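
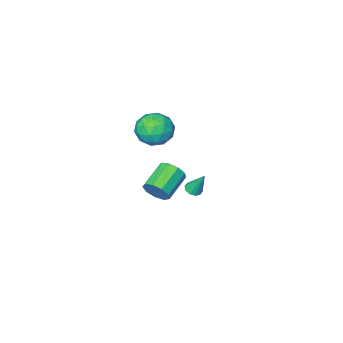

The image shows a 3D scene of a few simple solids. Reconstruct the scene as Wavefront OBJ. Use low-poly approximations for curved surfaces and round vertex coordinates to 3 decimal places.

v -2.966 -3.3 -4.366
v -2.458 -3.749 -3.715
v -4.126 -4.49 -2.923
v -4.634 -4.04 -3.574
v -2.617 -3.163 -3.503
v -4.286 -3.904 -2.712
v -2.94 -2.641 -3.695
v -4.609 -3.382 -2.904
v -3.275 -2.427 -4.201
v -4.944 -3.168 -3.41
v -3.465 -2.622 -4.784
v -5.134 -3.362 -3.993
v -3.421 -3.133 -5.171
v -5.09 -3.874 -4.38
v -3.164 -3.723 -5.181
v -4.833 -4.464 -4.39
v -2.815 -4.114 -4.81
v -4.483 -4.855 -4.019
v -2.535 -4.124 -4.231
v -4.204 -4.865 -3.439
v -1.476 2.755 0.367
v -0.945 2.743 0.464
v -1.724 3.465 1.813
v -1.015 3.031 0.311
v -1.261 3.214 0.179
v -1.589 3.222 0.119
v -1.874 3.051 0.153
v -2.007 2.768 0.27
v -1.937 2.48 0.423
v -1.691 2.297 0.555
v -1.363 2.289 0.615
v -1.078 2.459 0.58
v -2.022 -0.268 3.997
v -1.406 0.272 3.093
v -1.174 -1.992 3.547
v -0.558 -1.452 2.643
v -0.289 -1.192 3.804
v -0.813 -0.127 4.082
v -1.767 -1.593 2.558
v -2.291 -0.528 2.836
v -1.248 -0.548 2.204
v -0.335 -0.3 2.973
v -2.245 -1.42 3.667
v -1.332 -1.172 4.436
v -1.788 0.153 3.585
v -0.792 -1.873 3.055
v -0.634 -1.72 3.738
v -0.272 -1.404 3.206
v -1.44 -0.081 4.166
v -1.078 0.236 3.635
v -0.422 -0.624 4.052
v -1.502 -1.956 3.005
v -1.14 -1.639 2.474
v -2.308 -0.316 3.434
v -1.946 0 2.902
v -2.158 -1.096 2.588
v -1.334 -0.011 2.53
v -0.835 -1.025 2.266
v -1.546 -1.108 2.216
v -1.854 -0.481 2.38
v -0.797 0.134 2.983
v -0.299 -0.879 2.718
v -0.141 -0.726 3.401
v -0.449 -0.1 3.564
v -0.704 -0.347 2.46
v -2.281 -0.841 3.922
v -1.783 -1.854 3.657
v -2.131 -1.62 3.076
v -2.439 -0.994 3.239
v -1.745 -0.695 4.374
v -1.246 -1.709 4.11
v -0.726 -1.239 4.26
v -1.034 -0.612 4.424
v -1.876 -1.373 4.18
f 2 1 5
f 2 5 3
f 3 5 6
f 3 6 4
f 5 1 7
f 5 7 6
f 6 7 8
f 6 8 4
f 7 1 9
f 7 9 8
f 8 9 10
f 8 10 4
f 9 1 11
f 9 11 10
f 10 11 12
f 10 12 4
f 11 1 13
f 11 13 12
f 12 13 14
f 12 14 4
f 13 1 15
f 13 15 14
f 14 15 16
f 14 16 4
f 15 1 17
f 15 17 16
f 16 17 18
f 16 18 4
f 17 1 19
f 17 19 18
f 18 19 20
f 18 20 4
f 19 1 2
f 19 2 20
f 20 2 3
f 20 3 4
f 22 21 24
f 22 24 23
f 24 21 25
f 24 25 23
f 25 21 26
f 25 26 23
f 26 21 27
f 26 27 23
f 27 21 28
f 27 28 23
f 28 21 29
f 28 29 23
f 29 21 30
f 29 30 23
f 30 21 31
f 30 31 23
f 31 21 32
f 31 32 23
f 32 21 22
f 32 22 23
f 33 70 49
f 70 44 73
f 49 73 38
f 70 73 49
f 33 49 45
f 49 38 50
f 45 50 34
f 49 50 45
f 33 45 54
f 45 34 55
f 54 55 40
f 45 55 54
f 33 54 66
f 54 40 69
f 66 69 43
f 54 69 66
f 33 66 70
f 66 43 74
f 70 74 44
f 66 74 70
f 34 50 61
f 50 38 64
f 61 64 42
f 50 64 61
f 38 73 51
f 73 44 72
f 51 72 37
f 73 72 51
f 44 74 71
f 74 43 67
f 71 67 35
f 74 67 71
f 43 69 68
f 69 40 56
f 68 56 39
f 69 56 68
f 40 55 60
f 55 34 57
f 60 57 41
f 55 57 60
f 36 62 48
f 62 42 63
f 48 63 37
f 62 63 48
f 36 48 46
f 48 37 47
f 46 47 35
f 48 47 46
f 36 46 53
f 46 35 52
f 53 52 39
f 46 52 53
f 36 53 58
f 53 39 59
f 58 59 41
f 53 59 58
f 36 58 62
f 58 41 65
f 62 65 42
f 58 65 62
f 37 63 51
f 63 42 64
f 51 64 38
f 63 64 51
f 35 47 71
f 47 37 72
f 71 72 44
f 47 72 71
f 39 52 68
f 52 35 67
f 68 67 43
f 52 67 68
f 41 59 60
f 59 39 56
f 60 56 40
f 59 56 60
f 42 65 61
f 65 41 57
f 61 57 34
f 65 57 61



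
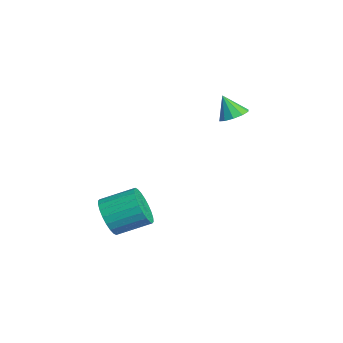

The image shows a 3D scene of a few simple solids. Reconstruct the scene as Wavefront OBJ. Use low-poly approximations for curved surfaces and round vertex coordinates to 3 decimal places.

v 1.878 -3.06 -1.489
v 2.53 -2.832 -2.305
v 2.875 -1.252 -1.588
v 2.222 -1.48 -0.771
v 2.166 -2.688 -2.449
v 2.511 -1.107 -1.732
v 1.758 -2.6 -2.447
v 2.103 -1.019 -1.73
v 1.368 -2.582 -2.299
v 1.713 -1.001 -1.581
v 1.056 -2.637 -2.027
v 1.401 -1.056 -1.31
v 0.869 -2.756 -1.674
v 1.214 -1.175 -0.957
v 0.835 -2.922 -1.292
v 1.18 -1.341 -0.575
v 0.96 -3.109 -0.941
v 1.305 -1.528 -0.223
v 1.225 -3.288 -0.672
v 1.57 -1.708 0.045
v 1.589 -3.433 -0.528
v 1.934 -1.852 0.189
v 1.997 -3.521 -0.53
v 2.342 -1.94 0.187
v 2.387 -3.539 -0.679
v 2.732 -1.958 0.039
v 2.699 -3.484 -0.95
v 3.044 -1.903 -0.233
v 2.886 -3.365 -1.303
v 3.231 -1.784 -0.586
v 2.92 -3.199 -1.685
v 3.265 -1.618 -0.968
v 2.795 -3.012 -2.037
v 3.14 -1.431 -1.319
v 0.1 3.337 3.288
v 0.583 2.751 3.252
v -0.34 2.903 4.432
v 0.801 3.106 3.47
v 0.751 3.549 3.618
v 0.452 3.91 3.641
v 0.019 4.053 3.529
v -0.383 3.923 3.325
v -0.601 3.568 3.106
v -0.551 3.125 2.958
v -0.253 2.763 2.935
v 0.181 2.621 3.047
f 2 1 5
f 2 5 3
f 3 5 6
f 3 6 4
f 5 1 7
f 5 7 6
f 6 7 8
f 6 8 4
f 7 1 9
f 7 9 8
f 8 9 10
f 8 10 4
f 9 1 11
f 9 11 10
f 10 11 12
f 10 12 4
f 11 1 13
f 11 13 12
f 12 13 14
f 12 14 4
f 13 1 15
f 13 15 14
f 14 15 16
f 14 16 4
f 15 1 17
f 15 17 16
f 16 17 18
f 16 18 4
f 17 1 19
f 17 19 18
f 18 19 20
f 18 20 4
f 19 1 21
f 19 21 20
f 20 21 22
f 20 22 4
f 21 1 23
f 21 23 22
f 22 23 24
f 22 24 4
f 23 1 25
f 23 25 24
f 24 25 26
f 24 26 4
f 25 1 27
f 25 27 26
f 26 27 28
f 26 28 4
f 27 1 29
f 27 29 28
f 28 29 30
f 28 30 4
f 29 1 31
f 29 31 30
f 30 31 32
f 30 32 4
f 31 1 33
f 31 33 32
f 32 33 34
f 32 34 4
f 33 1 2
f 33 2 34
f 34 2 3
f 34 3 4
f 36 35 38
f 36 38 37
f 38 35 39
f 38 39 37
f 39 35 40
f 39 40 37
f 40 35 41
f 40 41 37
f 41 35 42
f 41 42 37
f 42 35 43
f 42 43 37
f 43 35 44
f 43 44 37
f 44 35 45
f 44 45 37
f 45 35 46
f 45 46 37
f 46 35 36
f 46 36 37



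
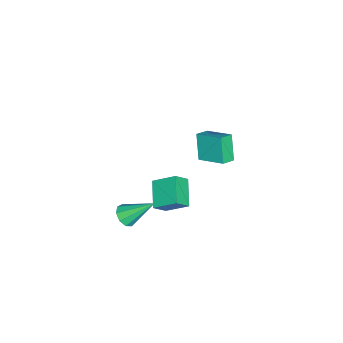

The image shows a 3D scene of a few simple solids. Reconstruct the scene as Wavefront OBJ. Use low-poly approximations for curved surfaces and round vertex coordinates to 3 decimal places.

v 3.579 -1.723 -0.388
v 2.217 -2.329 0.365
v 3.515 -0.447 0.524
v 2.153 -1.053 1.276
v 4.167 -2.187 0.304
v 2.805 -2.793 1.056
v 4.103 -0.911 1.215
v 2.741 -1.517 1.968
v -4.123 -3.035 -1.781
v -3.662 -1.411 -1.024
v -4.872 -2.683 -2.08
v -4.412 -1.059 -1.323
v -3.328 -2.581 -3.237
v -2.868 -0.957 -2.48
v -4.078 -2.229 -3.536
v -3.617 -0.605 -2.779
v 2.475 -4.516 -3.278
v 3.177 -4.561 -3.046
v 2.105 -2.984 -1.862
v 3.14 -4.223 -3.421
v 2.792 -4.023 -3.73
v 2.296 -4.053 -3.827
v 1.884 -4.3 -3.667
v 1.749 -4.648 -3.326
v 1.953 -4.935 -2.962
v 2.402 -5.026 -2.747
v 2.885 -4.878 -2.78
f 2 4 1
f 5 2 1
f 1 4 3
f 3 5 1
f 2 8 4
f 6 2 5
f 6 8 2
f 4 8 3
f 7 5 3
f 3 8 7
f 7 6 5
f 8 6 7
f 10 12 9
f 13 10 9
f 9 12 11
f 11 13 9
f 10 16 12
f 14 10 13
f 14 16 10
f 12 16 11
f 15 13 11
f 11 16 15
f 15 14 13
f 16 14 15
f 18 17 20
f 18 20 19
f 20 17 21
f 20 21 19
f 21 17 22
f 21 22 19
f 22 17 23
f 22 23 19
f 23 17 24
f 23 24 19
f 24 17 25
f 24 25 19
f 25 17 26
f 25 26 19
f 26 17 27
f 26 27 19
f 27 17 18
f 27 18 19



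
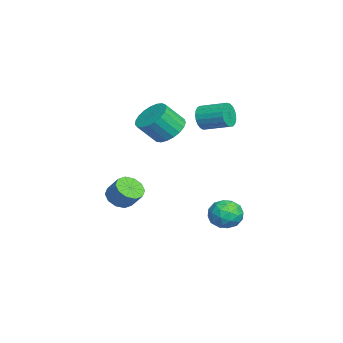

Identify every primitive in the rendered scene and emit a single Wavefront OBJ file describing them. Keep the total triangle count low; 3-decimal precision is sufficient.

v -2.165 0.726 1.855
v -1.596 1.451 2.267
v -1.226 0.52 3.396
v -1.795 -0.206 2.985
v -1.97 1.521 2.447
v -1.599 0.589 3.576
v -2.377 1.452 2.524
v -2.006 0.521 3.653
v -2.747 1.258 2.486
v -2.377 0.327 3.615
v -3.017 0.972 2.338
v -2.647 0.041 3.468
v -3.14 0.644 2.108
v -2.769 -0.288 3.237
v -3.094 0.329 1.833
v -2.723 -0.602 2.962
v -2.887 0.083 1.563
v -2.517 -0.848 2.692
v -2.556 -0.052 1.343
v -2.185 -0.983 2.472
v -2.157 -0.052 1.211
v -1.787 -0.984 2.34
v -1.76 0.082 1.191
v -1.389 -0.85 2.321
v -1.432 0.327 1.286
v -1.062 -0.604 2.415
v -1.232 0.641 1.479
v -0.861 -0.29 2.609
v -1.192 0.97 1.738
v -0.822 0.039 2.867
v -1.322 1.257 2.016
v -0.951 0.325 3.146
v -2.481 3.787 -4.405
v -2.118 4.415 -3.75
v -1.502 2.665 -3.87
v -1.139 3.293 -3.215
v -2.055 2.964 -3.122
v -2.66 3.658 -3.452
v -0.96 3.422 -4.168
v -1.565 4.116 -4.498
v -1.178 4.19 -3.603
v -1.855 3.907 -2.957
v -1.765 3.173 -4.663
v -2.442 2.89 -4.017
v -2.386 4.2 -4.124
v -1.234 2.88 -3.496
v -1.773 2.687 -3.441
v -1.559 3.057 -3.056
v -2.704 3.754 -3.949
v -2.491 4.124 -3.564
v -2.454 3.271 -3.195
v -1.129 2.956 -4.056
v -0.916 3.326 -3.671
v -2.061 4.023 -4.564
v -1.847 4.393 -4.179
v -1.166 3.809 -4.425
v -1.619 4.437 -3.653
v -1.044 3.777 -3.339
v -0.939 3.853 -3.899
v -1.294 4.26 -4.093
v -2.017 4.27 -3.273
v -1.442 3.611 -2.959
v -1.98 3.418 -2.904
v -2.336 3.825 -3.098
v -1.465 4.138 -3.187
v -2.178 3.469 -4.661
v -1.603 2.81 -4.347
v -1.284 3.255 -4.522
v -1.64 3.662 -4.716
v -2.576 3.303 -4.281
v -2.001 2.643 -3.967
v -2.326 2.82 -3.527
v -2.681 3.227 -3.721
v -2.155 2.942 -4.433
v -0.014 -1.638 -1.936
v 0.72 -1.768 -2.252
v 1.189 -1.193 -1.399
v 0.454 -1.062 -1.084
v 0.544 -1.341 -2.443
v 1.012 -0.766 -1.591
v 0.154 -1.027 -2.441
v 0.622 -0.451 -1.588
v -0.3 -0.946 -2.246
v 0.168 -0.371 -1.393
v -0.645 -1.129 -1.933
v -0.177 -0.554 -1.08
v -0.749 -1.507 -1.621
v -0.28 -0.932 -0.768
v -0.572 -1.934 -1.429
v -0.104 -1.359 -0.577
v -0.182 -2.249 -1.432
v 0.286 -1.673 -0.579
v 0.272 -2.329 -1.627
v 0.74 -1.754 -0.774
v 0.617 -2.146 -1.94
v 1.085 -1.571 -1.087
v -3.967 2.277 2.066
v -3.558 2.335 1.393
v -3.044 3.7 1.82
v -3.453 3.643 2.494
v -3.846 2.469 1.309
v -3.332 3.834 1.737
v -4.155 2.57 1.357
v -3.641 3.936 1.785
v -4.431 2.621 1.527
v -3.917 3.986 1.955
v -4.627 2.612 1.791
v -4.113 3.977 2.218
v -4.709 2.546 2.102
v -4.195 3.911 2.529
v -4.663 2.433 2.407
v -4.149 3.798 2.834
v -4.496 2.293 2.653
v -3.982 3.658 3.08
v -4.238 2.15 2.797
v -3.724 3.515 3.225
v -3.933 2.03 2.815
v -3.419 3.395 3.243
v -3.634 1.952 2.704
v -3.12 3.317 3.132
v -3.392 1.931 2.482
v -2.878 3.296 2.91
v -3.25 1.969 2.189
v -2.736 3.334 2.617
v -3.232 2.061 1.874
v -2.718 3.426 2.302
v -3.341 2.19 1.592
v -2.827 3.555 2.02
f 2 1 5
f 2 5 3
f 3 5 6
f 3 6 4
f 5 1 7
f 5 7 6
f 6 7 8
f 6 8 4
f 7 1 9
f 7 9 8
f 8 9 10
f 8 10 4
f 9 1 11
f 9 11 10
f 10 11 12
f 10 12 4
f 11 1 13
f 11 13 12
f 12 13 14
f 12 14 4
f 13 1 15
f 13 15 14
f 14 15 16
f 14 16 4
f 15 1 17
f 15 17 16
f 16 17 18
f 16 18 4
f 17 1 19
f 17 19 18
f 18 19 20
f 18 20 4
f 19 1 21
f 19 21 20
f 20 21 22
f 20 22 4
f 21 1 23
f 21 23 22
f 22 23 24
f 22 24 4
f 23 1 25
f 23 25 24
f 24 25 26
f 24 26 4
f 25 1 27
f 25 27 26
f 26 27 28
f 26 28 4
f 27 1 29
f 27 29 28
f 28 29 30
f 28 30 4
f 29 1 31
f 29 31 30
f 30 31 32
f 30 32 4
f 31 1 2
f 31 2 32
f 32 2 3
f 32 3 4
f 33 70 49
f 70 44 73
f 49 73 38
f 70 73 49
f 33 49 45
f 49 38 50
f 45 50 34
f 49 50 45
f 33 45 54
f 45 34 55
f 54 55 40
f 45 55 54
f 33 54 66
f 54 40 69
f 66 69 43
f 54 69 66
f 33 66 70
f 66 43 74
f 70 74 44
f 66 74 70
f 34 50 61
f 50 38 64
f 61 64 42
f 50 64 61
f 38 73 51
f 73 44 72
f 51 72 37
f 73 72 51
f 44 74 71
f 74 43 67
f 71 67 35
f 74 67 71
f 43 69 68
f 69 40 56
f 68 56 39
f 69 56 68
f 40 55 60
f 55 34 57
f 60 57 41
f 55 57 60
f 36 62 48
f 62 42 63
f 48 63 37
f 62 63 48
f 36 48 46
f 48 37 47
f 46 47 35
f 48 47 46
f 36 46 53
f 46 35 52
f 53 52 39
f 46 52 53
f 36 53 58
f 53 39 59
f 58 59 41
f 53 59 58
f 36 58 62
f 58 41 65
f 62 65 42
f 58 65 62
f 37 63 51
f 63 42 64
f 51 64 38
f 63 64 51
f 35 47 71
f 47 37 72
f 71 72 44
f 47 72 71
f 39 52 68
f 52 35 67
f 68 67 43
f 52 67 68
f 41 59 60
f 59 39 56
f 60 56 40
f 59 56 60
f 42 65 61
f 65 41 57
f 61 57 34
f 65 57 61
f 76 75 79
f 76 79 77
f 77 79 80
f 77 80 78
f 79 75 81
f 79 81 80
f 80 81 82
f 80 82 78
f 81 75 83
f 81 83 82
f 82 83 84
f 82 84 78
f 83 75 85
f 83 85 84
f 84 85 86
f 84 86 78
f 85 75 87
f 85 87 86
f 86 87 88
f 86 88 78
f 87 75 89
f 87 89 88
f 88 89 90
f 88 90 78
f 89 75 91
f 89 91 90
f 90 91 92
f 90 92 78
f 91 75 93
f 91 93 92
f 92 93 94
f 92 94 78
f 93 75 95
f 93 95 94
f 94 95 96
f 94 96 78
f 95 75 76
f 95 76 96
f 96 76 77
f 96 77 78
f 98 97 101
f 98 101 99
f 99 101 102
f 99 102 100
f 101 97 103
f 101 103 102
f 102 103 104
f 102 104 100
f 103 97 105
f 103 105 104
f 104 105 106
f 104 106 100
f 105 97 107
f 105 107 106
f 106 107 108
f 106 108 100
f 107 97 109
f 107 109 108
f 108 109 110
f 108 110 100
f 109 97 111
f 109 111 110
f 110 111 112
f 110 112 100
f 111 97 113
f 111 113 112
f 112 113 114
f 112 114 100
f 113 97 115
f 113 115 114
f 114 115 116
f 114 116 100
f 115 97 117
f 115 117 116
f 116 117 118
f 116 118 100
f 117 97 119
f 117 119 118
f 118 119 120
f 118 120 100
f 119 97 121
f 119 121 120
f 120 121 122
f 120 122 100
f 121 97 123
f 121 123 122
f 122 123 124
f 122 124 100
f 123 97 125
f 123 125 124
f 124 125 126
f 124 126 100
f 125 97 127
f 125 127 126
f 126 127 128
f 126 128 100
f 127 97 98
f 127 98 128
f 128 98 99
f 128 99 100



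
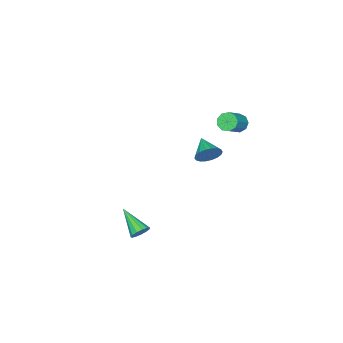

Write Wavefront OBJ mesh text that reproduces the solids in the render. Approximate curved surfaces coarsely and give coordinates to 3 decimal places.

v -3.241 -0.225 0.449
v -2.821 -0.107 1.166
v -3.879 -1.375 1.011
v -3.133 0.092 1.219
v -3.466 0.228 1.12
v -3.755 0.274 0.887
v -3.942 0.222 0.568
v -3.991 0.081 0.225
v -3.891 -0.121 -0.074
v -3.662 -0.343 -0.269
v -3.35 -0.542 -0.322
v -3.016 -0.678 -0.222
v -2.727 -0.724 0.011
v -2.54 -0.672 0.33
v -2.492 -0.531 0.673
v -2.592 -0.33 0.971
v 4.045 1.377 -1.305
v 4.642 1.355 -1.18
v 3.775 -0.197 -0.295
v 4.497 1.541 -0.929
v 4.209 1.674 -0.798
v 3.869 1.714 -0.828
v 3.585 1.646 -1.009
v 3.447 1.493 -1.285
v 3.499 1.303 -1.566
v 3.725 1.137 -1.765
v 4.052 1.047 -1.818
v 4.377 1.062 -1.708
v 4.597 1.176 -1.47
v -4.343 0.997 3.209
v -4.025 0.542 2.852
v -2.88 0.727 3.635
v -3.197 1.183 3.991
v -3.966 0.95 2.669
v -2.821 1.136 3.451
v -4.084 1.38 2.738
v -2.938 1.566 3.521
v -4.322 1.631 3.028
v -3.176 1.817 3.81
v -4.57 1.586 3.402
v -3.425 1.772 4.185
v -4.712 1.265 3.686
v -3.566 1.45 4.468
v -4.681 0.818 3.746
v -3.535 1.004 4.529
v -4.492 0.456 3.555
v -3.346 0.641 4.338
v -4.233 0.346 3.202
v -3.087 0.532 3.985
f 2 1 4
f 2 4 3
f 4 1 5
f 4 5 3
f 5 1 6
f 5 6 3
f 6 1 7
f 6 7 3
f 7 1 8
f 7 8 3
f 8 1 9
f 8 9 3
f 9 1 10
f 9 10 3
f 10 1 11
f 10 11 3
f 11 1 12
f 11 12 3
f 12 1 13
f 12 13 3
f 13 1 14
f 13 14 3
f 14 1 15
f 14 15 3
f 15 1 16
f 15 16 3
f 16 1 2
f 16 2 3
f 18 17 20
f 18 20 19
f 20 17 21
f 20 21 19
f 21 17 22
f 21 22 19
f 22 17 23
f 22 23 19
f 23 17 24
f 23 24 19
f 24 17 25
f 24 25 19
f 25 17 26
f 25 26 19
f 26 17 27
f 26 27 19
f 27 17 28
f 27 28 19
f 28 17 29
f 28 29 19
f 29 17 18
f 29 18 19
f 31 30 34
f 31 34 32
f 32 34 35
f 32 35 33
f 34 30 36
f 34 36 35
f 35 36 37
f 35 37 33
f 36 30 38
f 36 38 37
f 37 38 39
f 37 39 33
f 38 30 40
f 38 40 39
f 39 40 41
f 39 41 33
f 40 30 42
f 40 42 41
f 41 42 43
f 41 43 33
f 42 30 44
f 42 44 43
f 43 44 45
f 43 45 33
f 44 30 46
f 44 46 45
f 45 46 47
f 45 47 33
f 46 30 48
f 46 48 47
f 47 48 49
f 47 49 33
f 48 30 31
f 48 31 49
f 49 31 32
f 49 32 33



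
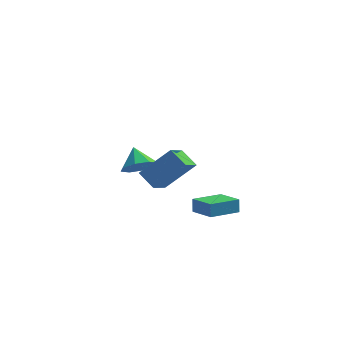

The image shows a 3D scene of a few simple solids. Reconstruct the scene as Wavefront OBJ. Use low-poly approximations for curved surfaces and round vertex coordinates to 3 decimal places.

v -2.627 3.345 -2.873
v -1.813 3.979 -3.154
v -3.073 4.335 -1.927
v -2.483 4.11 -3.607
v -3.238 3.793 -3.629
v -3.635 3.213 -3.209
v -3.442 2.71 -2.592
v -2.772 2.579 -2.139
v -2.017 2.897 -2.117
v -1.62 3.477 -2.537
v 1.703 -1.717 -3.12
v 1.667 -1.456 -2.323
v 0.662 -0.615 -3.528
v 0.627 -0.353 -2.73
v 3.093 -0.527 -3.45
v 3.058 -0.265 -2.652
v 2.053 0.576 -3.857
v 2.017 0.837 -3.06
v -1.742 -3.76 1.355
v -0.199 -3.273 2.83
v -1.323 -2.316 0.44
v 0.22 -1.828 1.916
v -0.94 -4.392 0.724
v 0.603 -3.904 2.2
v -0.521 -2.947 -0.19
v 1.022 -2.46 1.285
f 2 1 4
f 2 4 3
f 4 1 5
f 4 5 3
f 5 1 6
f 5 6 3
f 6 1 7
f 6 7 3
f 7 1 8
f 7 8 3
f 8 1 9
f 8 9 3
f 9 1 10
f 9 10 3
f 10 1 2
f 10 2 3
f 12 14 11
f 15 12 11
f 11 14 13
f 13 15 11
f 12 18 14
f 16 12 15
f 16 18 12
f 14 18 13
f 17 15 13
f 13 18 17
f 17 16 15
f 18 16 17
f 20 22 19
f 23 20 19
f 19 22 21
f 21 23 19
f 20 26 22
f 24 20 23
f 24 26 20
f 22 26 21
f 25 23 21
f 21 26 25
f 25 24 23
f 26 24 25



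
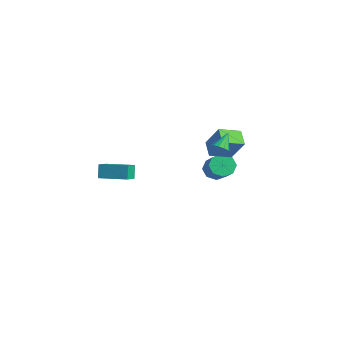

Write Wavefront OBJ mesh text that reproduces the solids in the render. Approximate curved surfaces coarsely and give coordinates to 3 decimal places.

v -1.26 -4.808 -1.725
v -1.603 -4.58 -0.881
v -1.772 -4.089 -2.127
v -2.115 -3.86 -1.283
v 0.075 -3.72 -1.477
v -0.268 -3.491 -0.633
v -0.437 -3 -1.879
v -0.78 -2.772 -1.035
v 1.101 1.549 0.001
v 1.626 1.741 0.043
v 0.759 2.291 0.879
v 1.48 1.924 -0.169
v 1.215 1.988 -0.327
v 0.913 1.913 -0.381
v 0.671 1.722 -0.313
v 0.566 1.476 -0.146
v 0.63 1.253 0.068
v 0.844 1.124 0.26
v 1.14 1.13 0.371
v 1.423 1.268 0.364
v 1.604 1.496 0.241
v -2.786 3.681 -4.144
v -2.346 3.455 -4.798
v -0.895 3.013 -3.671
v -1.334 3.239 -3.016
v -2.272 4.062 -4.656
v -0.82 3.62 -3.529
v -2.498 4.445 -4.215
v -1.047 4.004 -3.087
v -2.893 4.381 -3.731
v -1.442 3.94 -2.604
v -3.225 3.907 -3.489
v -1.774 3.465 -2.362
v -3.3 3.3 -3.631
v -1.848 2.858 -2.504
v -3.073 2.916 -4.073
v -1.622 2.475 -2.945
v -2.678 2.98 -4.556
v -1.227 2.539 -3.429
v -1.787 2.601 -2.265
v -2.72 2.922 -1.715
v -1.563 3.953 -2.674
v -2.496 4.274 -2.125
v -0.824 2.886 -0.795
v -1.757 3.207 -0.246
v -0.6 4.238 -1.205
v -1.533 4.559 -0.655
f 2 4 1
f 5 2 1
f 1 4 3
f 3 5 1
f 2 8 4
f 6 2 5
f 6 8 2
f 4 8 3
f 7 5 3
f 3 8 7
f 7 6 5
f 8 6 7
f 10 9 12
f 10 12 11
f 12 9 13
f 12 13 11
f 13 9 14
f 13 14 11
f 14 9 15
f 14 15 11
f 15 9 16
f 15 16 11
f 16 9 17
f 16 17 11
f 17 9 18
f 17 18 11
f 18 9 19
f 18 19 11
f 19 9 20
f 19 20 11
f 20 9 21
f 20 21 11
f 21 9 10
f 21 10 11
f 23 22 26
f 23 26 24
f 24 26 27
f 24 27 25
f 26 22 28
f 26 28 27
f 27 28 29
f 27 29 25
f 28 22 30
f 28 30 29
f 29 30 31
f 29 31 25
f 30 22 32
f 30 32 31
f 31 32 33
f 31 33 25
f 32 22 34
f 32 34 33
f 33 34 35
f 33 35 25
f 34 22 36
f 34 36 35
f 35 36 37
f 35 37 25
f 36 22 38
f 36 38 37
f 37 38 39
f 37 39 25
f 38 22 23
f 38 23 39
f 39 23 24
f 39 24 25
f 41 43 40
f 44 41 40
f 40 43 42
f 42 44 40
f 41 47 43
f 45 41 44
f 45 47 41
f 43 47 42
f 46 44 42
f 42 47 46
f 46 45 44
f 47 45 46



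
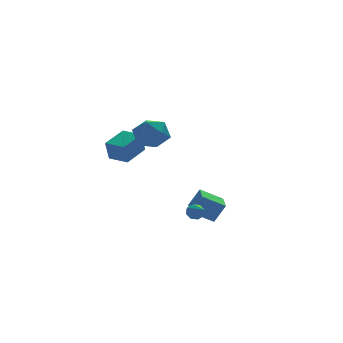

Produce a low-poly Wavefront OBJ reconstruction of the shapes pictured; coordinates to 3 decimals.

v 0.982 -0.592 -3.342
v 1.343 -0.448 -2.925
v 0.738 -2.308 -2.538
v 0.93 -0.345 -2.831
v 0.547 -0.387 -3.037
v 0.419 -0.549 -3.421
v 0.622 -0.736 -3.759
v 1.035 -0.839 -3.853
v 1.418 -0.798 -3.647
v 1.545 -0.636 -3.263
v -2.334 1.344 0.362
v -2.665 1.086 1.656
v -3.004 2.456 0.412
v -3.335 2.199 1.705
v -0.905 2.181 0.895
v -1.236 1.924 2.188
v -1.575 3.294 0.944
v -1.906 3.036 2.238
v 0.898 -0.089 -3.551
v 1.548 -0.245 -2.366
v 1.555 1.635 -3.685
v 2.206 1.479 -2.5
v 2.134 -0.619 -4.3
v 2.785 -0.775 -3.115
v 2.792 1.105 -4.434
v 3.442 0.949 -3.249
v -3.476 -2.97 3.177
v -2.915 -2.1 3.618
v -2.625 -4.1 4.322
v -2.064 -3.23 4.763
v -3.171 -3.331 4.935
v -3.697 -2.632 4.227
v -1.843 -3.568 3.713
v -2.369 -2.869 3.005
v -1.906 -2.47 3.949
v -2.727 -2.323 4.705
v -2.813 -3.877 3.235
v -3.634 -3.73 3.991
f 2 1 4
f 2 4 3
f 4 1 5
f 4 5 3
f 5 1 6
f 5 6 3
f 6 1 7
f 6 7 3
f 7 1 8
f 7 8 3
f 8 1 9
f 8 9 3
f 9 1 10
f 9 10 3
f 10 1 2
f 10 2 3
f 12 14 11
f 15 12 11
f 11 14 13
f 13 15 11
f 12 18 14
f 16 12 15
f 16 18 12
f 14 18 13
f 17 15 13
f 13 18 17
f 17 16 15
f 18 16 17
f 20 22 19
f 23 20 19
f 19 22 21
f 21 23 19
f 20 26 22
f 24 20 23
f 24 26 20
f 22 26 21
f 25 23 21
f 21 26 25
f 25 24 23
f 26 24 25
f 27 38 32
f 27 32 28
f 27 28 34
f 27 34 37
f 27 37 38
f 28 32 36
f 32 38 31
f 38 37 29
f 37 34 33
f 34 28 35
f 30 36 31
f 30 31 29
f 30 29 33
f 30 33 35
f 30 35 36
f 31 36 32
f 29 31 38
f 33 29 37
f 35 33 34
f 36 35 28



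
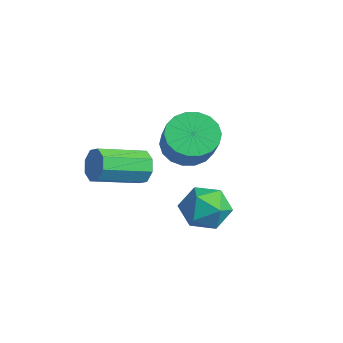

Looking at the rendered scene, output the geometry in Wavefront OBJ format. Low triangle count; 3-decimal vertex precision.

v -0.151 0.04 1.513
v 0.355 -0.13 2.078
v 0.205 -0.99 0.882
v 0.711 -1.16 1.447
v -0.053 -1.213 1.582
v -0.273 -0.576 1.971
v 0.833 -0.544 0.989
v 0.613 0.093 1.378
v 0.964 -0.491 1.754
v 0.416 -0.905 2.12
v 0.144 -0.215 0.84
v -0.404 -0.629 1.206
v -2.883 -0.74 1.341
v -2.565 -0.612 1.808
v -2.679 -2.071 2.287
v -2.997 -2.2 1.819
v -3 -0.555 1.878
v -3.114 -2.014 2.357
v -3.367 -0.607 1.632
v -3.48 -2.066 2.111
v -3.45 -0.737 1.216
v -3.563 -2.196 1.695
v -3.201 -0.869 0.873
v -3.315 -2.328 1.352
v -2.766 -0.926 0.803
v -2.88 -2.385 1.282
v -2.4 -0.874 1.049
v -2.513 -2.333 1.528
v -2.317 -0.744 1.465
v -2.43 -2.203 1.944
v -2.543 0.488 2.097
v -1.966 0.395 1.565
v -1.141 0.1 2.511
v -1.717 0.192 3.043
v -1.941 0.736 1.649
v -1.115 0.44 2.595
v -2.035 1.027 1.822
v -1.209 0.732 2.768
v -2.23 1.211 2.05
v -1.404 0.916 2.996
v -2.486 1.253 2.286
v -1.661 0.957 3.232
v -2.754 1.142 2.486
v -1.928 0.847 3.432
v -2.98 0.902 2.608
v -2.154 0.607 3.554
v -3.119 0.58 2.629
v -2.294 0.285 3.575
v -3.145 0.24 2.545
v -2.319 -0.056 3.491
v -3.051 -0.052 2.372
v -2.225 -0.347 3.318
v -2.856 -0.236 2.144
v -2.03 -0.531 3.09
v -2.599 -0.277 1.908
v -1.774 -0.573 2.854
v -2.332 -0.167 1.708
v -1.506 -0.462 2.654
v -2.106 0.073 1.586
v -1.28 -0.222 2.532
f 1 12 6
f 1 6 2
f 1 2 8
f 1 8 11
f 1 11 12
f 2 6 10
f 6 12 5
f 12 11 3
f 11 8 7
f 8 2 9
f 4 10 5
f 4 5 3
f 4 3 7
f 4 7 9
f 4 9 10
f 5 10 6
f 3 5 12
f 7 3 11
f 9 7 8
f 10 9 2
f 14 13 17
f 14 17 15
f 15 17 18
f 15 18 16
f 17 13 19
f 17 19 18
f 18 19 20
f 18 20 16
f 19 13 21
f 19 21 20
f 20 21 22
f 20 22 16
f 21 13 23
f 21 23 22
f 22 23 24
f 22 24 16
f 23 13 25
f 23 25 24
f 24 25 26
f 24 26 16
f 25 13 27
f 25 27 26
f 26 27 28
f 26 28 16
f 27 13 29
f 27 29 28
f 28 29 30
f 28 30 16
f 29 13 14
f 29 14 30
f 30 14 15
f 30 15 16
f 32 31 35
f 32 35 33
f 33 35 36
f 33 36 34
f 35 31 37
f 35 37 36
f 36 37 38
f 36 38 34
f 37 31 39
f 37 39 38
f 38 39 40
f 38 40 34
f 39 31 41
f 39 41 40
f 40 41 42
f 40 42 34
f 41 31 43
f 41 43 42
f 42 43 44
f 42 44 34
f 43 31 45
f 43 45 44
f 44 45 46
f 44 46 34
f 45 31 47
f 45 47 46
f 46 47 48
f 46 48 34
f 47 31 49
f 47 49 48
f 48 49 50
f 48 50 34
f 49 31 51
f 49 51 50
f 50 51 52
f 50 52 34
f 51 31 53
f 51 53 52
f 52 53 54
f 52 54 34
f 53 31 55
f 53 55 54
f 54 55 56
f 54 56 34
f 55 31 57
f 55 57 56
f 56 57 58
f 56 58 34
f 57 31 59
f 57 59 58
f 58 59 60
f 58 60 34
f 59 31 32
f 59 32 60
f 60 32 33
f 60 33 34



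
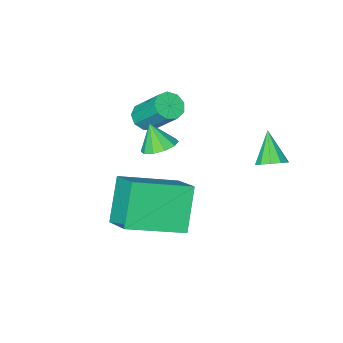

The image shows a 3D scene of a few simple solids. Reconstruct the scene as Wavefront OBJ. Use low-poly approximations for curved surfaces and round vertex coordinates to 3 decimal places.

v 2.535 0.756 0.521
v 3.034 1.142 0.677
v 2.625 0.284 1.399
v 2.696 1.317 0.806
v 2.297 1.278 0.827
v 1.988 1.04 0.731
v 1.888 0.693 0.554
v 2.035 0.37 0.366
v 2.373 0.194 0.236
v 2.772 0.233 0.216
v 3.081 0.472 0.312
v 3.181 0.819 0.488
v -0.114 3.297 0.254
v 0.405 3.09 0.285
v -0.486 2.503 1.186
v 0.384 3.357 0.503
v 0.172 3.601 0.627
v -0.149 3.729 0.608
v -0.456 3.692 0.454
v -0.633 3.504 0.223
v -0.612 3.237 0.004
v -0.4 2.993 -0.119
v -0.079 2.865 -0.1
v 0.229 2.901 0.054
v 1.745 -1.327 0.14
v 2.092 -0.955 -0.116
v 1.863 0.14 1.164
v 1.515 -0.233 1.42
v 1.725 -0.896 -0.232
v 1.495 0.199 1.048
v 1.366 -1.039 -0.174
v 1.137 0.056 1.106
v 1.185 -1.317 0.031
v 0.956 -0.222 1.311
v 1.266 -1.6 0.287
v 1.037 -0.505 1.567
v 1.571 -1.755 0.474
v 1.341 -0.66 1.754
v 1.957 -1.71 0.505
v 1.727 -0.615 1.785
v 2.244 -1.486 0.365
v 2.014 -0.392 1.645
v 2.297 -1.188 0.12
v 2.068 -0.093 1.4
v 1.851 0.812 -1.607
v 3.787 0.109 -0.924
v 2.031 2.045 -0.847
v 3.967 1.342 -0.164
v 2.633 1.578 -3.036
v 4.569 0.875 -2.353
v 2.813 2.811 -2.276
v 4.749 2.108 -1.593
f 2 1 4
f 2 4 3
f 4 1 5
f 4 5 3
f 5 1 6
f 5 6 3
f 6 1 7
f 6 7 3
f 7 1 8
f 7 8 3
f 8 1 9
f 8 9 3
f 9 1 10
f 9 10 3
f 10 1 11
f 10 11 3
f 11 1 12
f 11 12 3
f 12 1 2
f 12 2 3
f 14 13 16
f 14 16 15
f 16 13 17
f 16 17 15
f 17 13 18
f 17 18 15
f 18 13 19
f 18 19 15
f 19 13 20
f 19 20 15
f 20 13 21
f 20 21 15
f 21 13 22
f 21 22 15
f 22 13 23
f 22 23 15
f 23 13 24
f 23 24 15
f 24 13 14
f 24 14 15
f 26 25 29
f 26 29 27
f 27 29 30
f 27 30 28
f 29 25 31
f 29 31 30
f 30 31 32
f 30 32 28
f 31 25 33
f 31 33 32
f 32 33 34
f 32 34 28
f 33 25 35
f 33 35 34
f 34 35 36
f 34 36 28
f 35 25 37
f 35 37 36
f 36 37 38
f 36 38 28
f 37 25 39
f 37 39 38
f 38 39 40
f 38 40 28
f 39 25 41
f 39 41 40
f 40 41 42
f 40 42 28
f 41 25 43
f 41 43 42
f 42 43 44
f 42 44 28
f 43 25 26
f 43 26 44
f 44 26 27
f 44 27 28
f 46 48 45
f 49 46 45
f 45 48 47
f 47 49 45
f 46 52 48
f 50 46 49
f 50 52 46
f 48 52 47
f 51 49 47
f 47 52 51
f 51 50 49
f 52 50 51



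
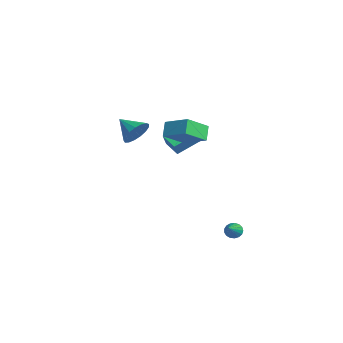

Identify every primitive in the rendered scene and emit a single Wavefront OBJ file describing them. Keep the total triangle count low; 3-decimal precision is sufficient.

v -3.095 -0.358 0.296
v -3.364 1.463 1.221
v -2.124 0.019 -0.165
v -2.392 1.841 0.759
v -2.508 -0.741 1.221
v -2.776 1.081 2.145
v -1.536 -0.363 0.759
v -1.805 1.458 1.684
v 3.15 1.649 -4.086
v 3.468 1.598 -4.532
v 4.57 0.811 -2.974
v 3.532 1.835 -4.435
v 3.508 2.029 -4.259
v 3.403 2.136 -4.043
v 3.239 2.131 -3.837
v 3.055 2.017 -3.688
v 2.892 1.818 -3.63
v 2.788 1.58 -3.677
v 2.768 1.359 -3.818
v 2.834 1.204 -4.02
v 2.973 1.151 -4.237
v 3.152 1.212 -4.42
v 3.331 1.374 -4.526
v 0.343 -3.197 3.185
v 0.922 -3.434 3.9
v -0.783 -3.863 3.875
v 0.758 -3.029 4.023
v 0.498 -2.662 3.955
v 0.203 -2.417 3.71
v -0.059 -2.351 3.344
v -0.23 -2.479 2.943
v -0.269 -2.771 2.596
v -0.168 -3.161 2.385
v 0.05 -3.558 2.357
v 0.336 -3.874 2.518
v 0.623 -4.033 2.833
v 0.846 -4.002 3.228
v 0.954 -3.786 3.613
v 1.406 -1.857 4.335
v 2.689 -0.963 5.002
v 0.941 -0.471 3.372
v 2.224 0.423 4.039
v 2.036 -2.183 3.561
v 3.319 -1.289 4.228
v 1.571 -0.797 2.598
v 2.854 0.097 3.265
f 2 4 1
f 5 2 1
f 1 4 3
f 3 5 1
f 2 8 4
f 6 2 5
f 6 8 2
f 4 8 3
f 7 5 3
f 3 8 7
f 7 6 5
f 8 6 7
f 10 9 12
f 10 12 11
f 12 9 13
f 12 13 11
f 13 9 14
f 13 14 11
f 14 9 15
f 14 15 11
f 15 9 16
f 15 16 11
f 16 9 17
f 16 17 11
f 17 9 18
f 17 18 11
f 18 9 19
f 18 19 11
f 19 9 20
f 19 20 11
f 20 9 21
f 20 21 11
f 21 9 22
f 21 22 11
f 22 9 23
f 22 23 11
f 23 9 10
f 23 10 11
f 25 24 27
f 25 27 26
f 27 24 28
f 27 28 26
f 28 24 29
f 28 29 26
f 29 24 30
f 29 30 26
f 30 24 31
f 30 31 26
f 31 24 32
f 31 32 26
f 32 24 33
f 32 33 26
f 33 24 34
f 33 34 26
f 34 24 35
f 34 35 26
f 35 24 36
f 35 36 26
f 36 24 37
f 36 37 26
f 37 24 38
f 37 38 26
f 38 24 25
f 38 25 26
f 40 42 39
f 43 40 39
f 39 42 41
f 41 43 39
f 40 46 42
f 44 40 43
f 44 46 40
f 42 46 41
f 45 43 41
f 41 46 45
f 45 44 43
f 46 44 45



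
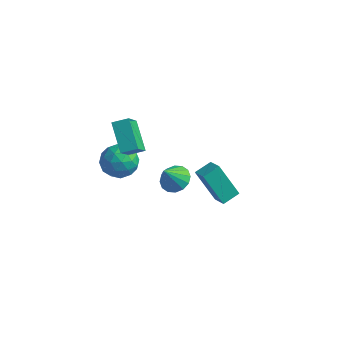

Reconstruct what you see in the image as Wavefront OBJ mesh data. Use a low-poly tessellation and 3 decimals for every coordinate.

v -1.744 -3.684 1.735
v -2.925 -2.684 2.905
v -2.147 -2.313 0.156
v -3.328 -1.313 1.325
v -1.012 -3.147 2.015
v -2.193 -2.147 3.184
v -1.415 -1.776 0.435
v -2.596 -0.776 1.605
v -2.879 -1.277 -1.565
v -1.92 -1.861 -1.396
v -3.78 -2.439 -0.464
v -2.821 -3.023 -0.295
v -2.932 -1.977 0.133
v -2.375 -1.259 -0.548
v -3.325 -3.041 -1.312
v -2.768 -2.323 -1.993
v -2.196 -2.951 -1.24
v -1.952 -2.294 -0.347
v -3.748 -2.006 -1.513
v -3.504 -1.349 -0.62
v -2.32 -1.467 -1.577
v -3.38 -2.833 -0.283
v -3.445 -2.218 -0.031
v -2.881 -2.562 0.068
v -2.588 -1.113 -1.078
v -2.024 -1.456 -0.979
v -2.619 -1.525 -0.08
v -3.676 -2.844 -0.881
v -3.112 -3.187 -0.782
v -2.819 -1.738 -1.928
v -2.255 -2.082 -1.829
v -3.081 -2.775 -1.78
v -1.919 -2.451 -1.386
v -2.448 -3.134 -0.739
v -2.745 -3.145 -1.337
v -2.417 -2.723 -1.737
v -1.776 -2.065 -0.861
v -2.305 -2.748 -0.214
v -2.37 -2.133 0.038
v -2.043 -1.711 -0.362
v -1.938 -2.706 -0.77
v -3.395 -1.552 -1.646
v -3.924 -2.235 -0.999
v -3.657 -2.589 -1.498
v -3.33 -2.167 -1.898
v -3.252 -1.166 -1.121
v -3.781 -1.849 -0.474
v -3.283 -1.577 -0.123
v -2.955 -1.155 -0.523
v -3.762 -1.594 -1.09
v 3.326 -3.862 2.556
v 3.724 -2.959 2.849
v 2.54 -3.35 2.042
v 2.938 -2.446 2.335
v 4.502 -3.814 0.805
v 4.9 -2.91 1.098
v 3.716 -3.301 0.291
v 4.114 -2.398 0.584
v -0.342 -0.532 -2.656
v 0.426 -0.195 -2.302
v -0.598 -1.308 -1.364
v 0.091 0.114 -2.183
v -0.36 0.25 -2.191
v -0.806 0.177 -2.323
v -1.128 -0.087 -2.545
v -1.239 -0.469 -2.797
v -1.109 -0.868 -3.011
v -0.775 -1.177 -3.13
v -0.324 -1.313 -3.122
v 0.122 -1.24 -2.99
v 0.444 -0.977 -2.768
v 0.555 -0.594 -2.516
f 2 4 1
f 5 2 1
f 1 4 3
f 3 5 1
f 2 8 4
f 6 2 5
f 6 8 2
f 4 8 3
f 7 5 3
f 3 8 7
f 7 6 5
f 8 6 7
f 9 46 25
f 46 20 49
f 25 49 14
f 46 49 25
f 9 25 21
f 25 14 26
f 21 26 10
f 25 26 21
f 9 21 30
f 21 10 31
f 30 31 16
f 21 31 30
f 9 30 42
f 30 16 45
f 42 45 19
f 30 45 42
f 9 42 46
f 42 19 50
f 46 50 20
f 42 50 46
f 10 26 37
f 26 14 40
f 37 40 18
f 26 40 37
f 14 49 27
f 49 20 48
f 27 48 13
f 49 48 27
f 20 50 47
f 50 19 43
f 47 43 11
f 50 43 47
f 19 45 44
f 45 16 32
f 44 32 15
f 45 32 44
f 16 31 36
f 31 10 33
f 36 33 17
f 31 33 36
f 12 38 24
f 38 18 39
f 24 39 13
f 38 39 24
f 12 24 22
f 24 13 23
f 22 23 11
f 24 23 22
f 12 22 29
f 22 11 28
f 29 28 15
f 22 28 29
f 12 29 34
f 29 15 35
f 34 35 17
f 29 35 34
f 12 34 38
f 34 17 41
f 38 41 18
f 34 41 38
f 13 39 27
f 39 18 40
f 27 40 14
f 39 40 27
f 11 23 47
f 23 13 48
f 47 48 20
f 23 48 47
f 15 28 44
f 28 11 43
f 44 43 19
f 28 43 44
f 17 35 36
f 35 15 32
f 36 32 16
f 35 32 36
f 18 41 37
f 41 17 33
f 37 33 10
f 41 33 37
f 52 54 51
f 55 52 51
f 51 54 53
f 53 55 51
f 52 58 54
f 56 52 55
f 56 58 52
f 54 58 53
f 57 55 53
f 53 58 57
f 57 56 55
f 58 56 57
f 60 59 62
f 60 62 61
f 62 59 63
f 62 63 61
f 63 59 64
f 63 64 61
f 64 59 65
f 64 65 61
f 65 59 66
f 65 66 61
f 66 59 67
f 66 67 61
f 67 59 68
f 67 68 61
f 68 59 69
f 68 69 61
f 69 59 70
f 69 70 61
f 70 59 71
f 70 71 61
f 71 59 72
f 71 72 61
f 72 59 60
f 72 60 61



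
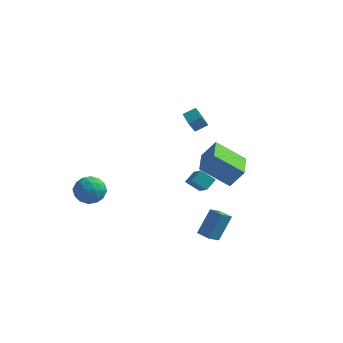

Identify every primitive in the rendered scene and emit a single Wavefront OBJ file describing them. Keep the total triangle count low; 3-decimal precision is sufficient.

v -3.234 -2.55 -1.481
v -2.612 -3.15 -0.94
v -4.468 -2.89 -0.44
v -3.846 -3.49 0.101
v -3.706 -2.48 0.098
v -2.943 -2.27 -0.545
v -4.137 -3.77 -0.835
v -3.374 -3.56 -1.478
v -3.17 -3.904 -0.54
v -2.903 -3.106 0.037
v -4.177 -2.934 -1.417
v -3.91 -2.136 -0.84
v -2.814 -2.82 -1.302
v -4.266 -3.22 -0.078
v -4.183 -2.626 -0.08
v -3.817 -2.979 0.239
v -3.009 -2.303 -1.07
v -2.643 -2.655 -0.752
v -3.286 -2.261 -0.141
v -4.437 -3.385 -0.628
v -4.071 -3.737 -0.31
v -3.263 -3.061 -1.619
v -2.897 -3.414 -1.3
v -3.794 -3.779 -1.239
v -2.777 -3.616 -0.749
v -3.502 -3.816 -0.137
v -3.674 -3.981 -0.687
v -3.225 -3.857 -1.065
v -2.62 -3.147 -0.41
v -3.346 -3.347 0.202
v -3.263 -2.753 0.201
v -2.815 -2.63 -0.178
v -2.948 -3.59 -0.175
v -3.734 -2.693 -1.582
v -4.46 -2.893 -0.97
v -4.265 -3.41 -1.202
v -3.817 -3.287 -1.581
v -3.578 -2.224 -1.243
v -4.303 -2.424 -0.631
v -3.855 -2.183 -0.315
v -3.406 -2.059 -0.693
v -4.132 -2.45 -1.205
v 2.713 -2.159 1.992
v 3.445 -1.851 3.071
v 2.081 -0.223 1.868
v 2.814 0.085 2.947
v 4.346 -1.705 0.753
v 5.079 -1.397 1.832
v 3.715 0.231 0.629
v 4.447 0.539 1.708
v -0.449 4.308 1.595
v -0.771 4.087 2.304
v 0.185 4.761 2.025
v -0.137 4.539 2.734
v 0.377 3.141 1.606
v 0.055 2.919 2.315
v 1.011 3.593 2.036
v 0.689 3.372 2.745
v 3.151 -3.56 -2.23
v 3.565 -2.668 -0.758
v 3.463 -2.843 -2.752
v 3.877 -1.951 -1.28
v 3.983 -3.929 -2.24
v 4.397 -3.037 -0.768
v 4.295 -3.212 -2.762
v 4.709 -2.32 -1.29
v 1.08 -0.17 -0.58
v 1.36 0.505 -0.072
v 1.91 -0.039 -1.21
v 2.19 0.636 -0.702
v 1.89 -1.156 0.282
v 2.17 -0.481 0.79
v 2.72 -1.025 -0.348
v 3 -0.35 0.16
f 1 38 17
f 38 12 41
f 17 41 6
f 38 41 17
f 1 17 13
f 17 6 18
f 13 18 2
f 17 18 13
f 1 13 22
f 13 2 23
f 22 23 8
f 13 23 22
f 1 22 34
f 22 8 37
f 34 37 11
f 22 37 34
f 1 34 38
f 34 11 42
f 38 42 12
f 34 42 38
f 2 18 29
f 18 6 32
f 29 32 10
f 18 32 29
f 6 41 19
f 41 12 40
f 19 40 5
f 41 40 19
f 12 42 39
f 42 11 35
f 39 35 3
f 42 35 39
f 11 37 36
f 37 8 24
f 36 24 7
f 37 24 36
f 8 23 28
f 23 2 25
f 28 25 9
f 23 25 28
f 4 30 16
f 30 10 31
f 16 31 5
f 30 31 16
f 4 16 14
f 16 5 15
f 14 15 3
f 16 15 14
f 4 14 21
f 14 3 20
f 21 20 7
f 14 20 21
f 4 21 26
f 21 7 27
f 26 27 9
f 21 27 26
f 4 26 30
f 26 9 33
f 30 33 10
f 26 33 30
f 5 31 19
f 31 10 32
f 19 32 6
f 31 32 19
f 3 15 39
f 15 5 40
f 39 40 12
f 15 40 39
f 7 20 36
f 20 3 35
f 36 35 11
f 20 35 36
f 9 27 28
f 27 7 24
f 28 24 8
f 27 24 28
f 10 33 29
f 33 9 25
f 29 25 2
f 33 25 29
f 44 46 43
f 47 44 43
f 43 46 45
f 45 47 43
f 44 50 46
f 48 44 47
f 48 50 44
f 46 50 45
f 49 47 45
f 45 50 49
f 49 48 47
f 50 48 49
f 52 54 51
f 55 52 51
f 51 54 53
f 53 55 51
f 52 58 54
f 56 52 55
f 56 58 52
f 54 58 53
f 57 55 53
f 53 58 57
f 57 56 55
f 58 56 57
f 60 62 59
f 63 60 59
f 59 62 61
f 61 63 59
f 60 66 62
f 64 60 63
f 64 66 60
f 62 66 61
f 65 63 61
f 61 66 65
f 65 64 63
f 66 64 65
f 68 70 67
f 71 68 67
f 67 70 69
f 69 71 67
f 68 74 70
f 72 68 71
f 72 74 68
f 70 74 69
f 73 71 69
f 69 74 73
f 73 72 71
f 74 72 73



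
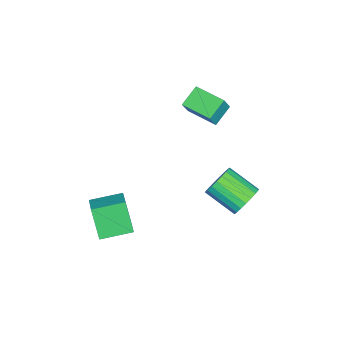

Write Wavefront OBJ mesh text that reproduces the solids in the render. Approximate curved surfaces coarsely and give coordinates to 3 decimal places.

v 2.751 -3.18 -3.499
v 2.125 -3.775 -1.75
v 1.983 -1.618 -3.242
v 1.357 -2.212 -1.494
v 3.903 -2.708 -2.926
v 3.277 -3.302 -1.178
v 3.135 -1.145 -2.67
v 2.509 -1.74 -0.921
v -1.681 0.375 3.153
v -2.697 0.833 3.803
v -1.048 1.979 3.013
v -2.064 2.437 3.664
v -1.056 0.223 4.236
v -2.072 0.681 4.887
v -0.423 1.827 4.097
v -1.439 2.285 4.747
v 0.539 4.002 -1.349
v 0.925 4.323 -0.531
v 0.427 2.678 0.348
v 0.041 2.358 -0.471
v 0.548 4.452 -0.501
v 0.051 2.808 0.377
v 0.17 4.504 -0.619
v -0.328 2.86 0.26
v -0.144 4.469 -0.862
v -0.642 2.825 0.016
v -0.34 4.354 -1.19
v -0.838 2.709 -0.311
v -0.384 4.177 -1.545
v -0.882 2.532 -0.667
v -0.269 3.97 -1.867
v -0.767 2.326 -0.988
v -0.014 3.769 -2.099
v -0.512 2.125 -1.22
v 0.337 3.608 -2.201
v -0.161 1.964 -1.323
v 0.722 3.516 -2.156
v 0.225 1.871 -1.278
v 1.076 3.507 -1.972
v 0.579 1.862 -1.093
v 1.337 3.584 -1.68
v 0.84 1.939 -0.801
v 1.46 3.733 -1.331
v 0.962 2.089 -0.452
v 1.424 3.929 -0.985
v 0.926 2.285 -0.106
v 1.235 4.138 -0.702
v 0.737 2.493 0.177
f 2 4 1
f 5 2 1
f 1 4 3
f 3 5 1
f 2 8 4
f 6 2 5
f 6 8 2
f 4 8 3
f 7 5 3
f 3 8 7
f 7 6 5
f 8 6 7
f 10 12 9
f 13 10 9
f 9 12 11
f 11 13 9
f 10 16 12
f 14 10 13
f 14 16 10
f 12 16 11
f 15 13 11
f 11 16 15
f 15 14 13
f 16 14 15
f 18 17 21
f 18 21 19
f 19 21 22
f 19 22 20
f 21 17 23
f 21 23 22
f 22 23 24
f 22 24 20
f 23 17 25
f 23 25 24
f 24 25 26
f 24 26 20
f 25 17 27
f 25 27 26
f 26 27 28
f 26 28 20
f 27 17 29
f 27 29 28
f 28 29 30
f 28 30 20
f 29 17 31
f 29 31 30
f 30 31 32
f 30 32 20
f 31 17 33
f 31 33 32
f 32 33 34
f 32 34 20
f 33 17 35
f 33 35 34
f 34 35 36
f 34 36 20
f 35 17 37
f 35 37 36
f 36 37 38
f 36 38 20
f 37 17 39
f 37 39 38
f 38 39 40
f 38 40 20
f 39 17 41
f 39 41 40
f 40 41 42
f 40 42 20
f 41 17 43
f 41 43 42
f 42 43 44
f 42 44 20
f 43 17 45
f 43 45 44
f 44 45 46
f 44 46 20
f 45 17 47
f 45 47 46
f 46 47 48
f 46 48 20
f 47 17 18
f 47 18 48
f 48 18 19
f 48 19 20



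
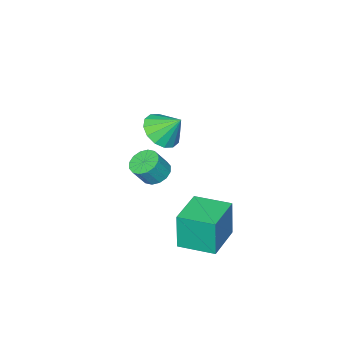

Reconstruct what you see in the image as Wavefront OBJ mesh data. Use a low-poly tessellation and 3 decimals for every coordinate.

v 0.828 0.1 1.601
v 1.641 -0.19 2.124
v 0.492 0.96 2.599
v 1.804 0.212 1.833
v 1.706 0.584 1.479
v 1.372 0.827 1.158
v 0.893 0.874 0.956
v 0.396 0.715 0.926
v 0.015 0.391 1.077
v -0.149 -0.012 1.368
v -0.05 -0.384 1.722
v 0.284 -0.627 2.043
v 0.763 -0.674 2.246
v 1.26 -0.515 2.275
v -0.913 -2.123 -3.354
v -0.305 -1.759 -3.682
v 0.32 -1.913 -2.693
v -0.287 -2.277 -2.366
v -0.518 -1.466 -3.502
v 0.108 -1.621 -2.513
v -0.836 -1.35 -3.282
v -0.211 -1.504 -2.293
v -1.175 -1.441 -3.082
v -0.549 -1.595 -2.093
v -1.443 -1.714 -2.955
v -0.818 -1.868 -1.966
v -1.57 -2.097 -2.935
v -0.944 -2.251 -1.946
v -1.52 -2.487 -3.027
v -0.895 -2.641 -2.038
v -1.308 -2.779 -3.207
v -0.682 -2.934 -2.218
v -0.989 -2.896 -3.427
v -0.364 -3.05 -2.438
v -0.651 -2.805 -3.627
v -0.025 -2.959 -2.638
v -0.382 -2.532 -3.754
v 0.243 -2.686 -2.765
v -0.256 -2.149 -3.774
v 0.37 -2.303 -2.785
v -0.217 1.104 -4.802
v -0.265 1.012 -2.885
v -0.937 2.763 -4.74
v -0.985 2.671 -2.823
v 1.645 1.909 -4.717
v 1.597 1.817 -2.8
v 0.925 3.568 -4.655
v 0.877 3.476 -2.738
f 2 1 4
f 2 4 3
f 4 1 5
f 4 5 3
f 5 1 6
f 5 6 3
f 6 1 7
f 6 7 3
f 7 1 8
f 7 8 3
f 8 1 9
f 8 9 3
f 9 1 10
f 9 10 3
f 10 1 11
f 10 11 3
f 11 1 12
f 11 12 3
f 12 1 13
f 12 13 3
f 13 1 14
f 13 14 3
f 14 1 2
f 14 2 3
f 16 15 19
f 16 19 17
f 17 19 20
f 17 20 18
f 19 15 21
f 19 21 20
f 20 21 22
f 20 22 18
f 21 15 23
f 21 23 22
f 22 23 24
f 22 24 18
f 23 15 25
f 23 25 24
f 24 25 26
f 24 26 18
f 25 15 27
f 25 27 26
f 26 27 28
f 26 28 18
f 27 15 29
f 27 29 28
f 28 29 30
f 28 30 18
f 29 15 31
f 29 31 30
f 30 31 32
f 30 32 18
f 31 15 33
f 31 33 32
f 32 33 34
f 32 34 18
f 33 15 35
f 33 35 34
f 34 35 36
f 34 36 18
f 35 15 37
f 35 37 36
f 36 37 38
f 36 38 18
f 37 15 39
f 37 39 38
f 38 39 40
f 38 40 18
f 39 15 16
f 39 16 40
f 40 16 17
f 40 17 18
f 42 44 41
f 45 42 41
f 41 44 43
f 43 45 41
f 42 48 44
f 46 42 45
f 46 48 42
f 44 48 43
f 47 45 43
f 43 48 47
f 47 46 45
f 48 46 47



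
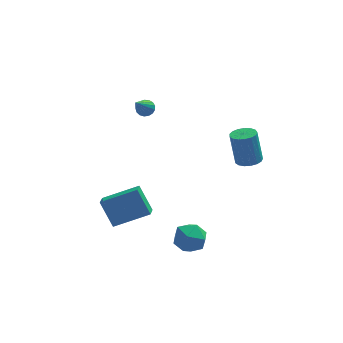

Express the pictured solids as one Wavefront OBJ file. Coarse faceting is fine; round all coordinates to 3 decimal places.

v 2.246 -1.859 2.965
v 2.915 -1.918 3.076
v 2.662 -1.539 4.787
v 1.994 -1.481 4.675
v 2.875 -1.603 3.001
v 2.623 -1.225 4.712
v 2.692 -1.348 2.917
v 2.439 -0.969 4.628
v 2.407 -1.209 2.845
v 2.154 -0.831 4.555
v 2.084 -1.22 2.799
v 1.832 -0.841 4.51
v 1.799 -1.377 2.792
v 1.547 -0.998 4.502
v 1.617 -1.644 2.824
v 1.364 -1.266 4.535
v 1.578 -1.961 2.889
v 1.326 -1.583 4.599
v 1.693 -2.254 2.97
v 1.44 -1.876 4.681
v 1.934 -2.457 3.051
v 1.682 -2.079 4.761
v 2.247 -2.523 3.112
v 1.994 -2.145 4.822
v 2.56 -2.437 3.139
v 2.307 -2.058 4.849
v 2.801 -2.218 3.126
v 2.548 -1.84 4.837
v -1.213 -1.774 -2.022
v -0.556 -1.181 -2.439
v -0.684 -2.979 -2.901
v -0.027 -2.386 -3.318
v 0.067 -2.634 -2.377
v -0.26 -1.89 -1.834
v -0.98 -2.27 -3.506
v -1.307 -1.526 -2.963
v -0.412 -1.488 -3.357
v 0.235 -1.713 -2.659
v -1.475 -2.447 -2.681
v -0.828 -2.672 -1.983
v -4.411 -2.167 -1.32
v -4.987 -1.436 -0.019
v -4.245 -1.42 -1.666
v -4.822 -0.689 -0.365
v -2.578 -2.191 -0.495
v -3.155 -1.46 0.806
v -2.413 -1.444 -0.841
v -2.989 -0.713 0.46
v -2.271 3.671 2.839
v -1.932 3.308 2.685
v -2.869 2.529 4.221
v -1.805 3.442 2.851
v -1.784 3.629 3.015
v -1.875 3.825 3.138
v -2.056 3.986 3.192
v -2.287 4.075 3.166
v -2.515 4.071 3.065
v -2.686 3.976 2.912
v -2.763 3.811 2.742
v -2.727 3.614 2.595
v -2.586 3.43 2.503
v -2.374 3.301 2.489
v -2.138 3.257 2.554
f 2 1 5
f 2 5 3
f 3 5 6
f 3 6 4
f 5 1 7
f 5 7 6
f 6 7 8
f 6 8 4
f 7 1 9
f 7 9 8
f 8 9 10
f 8 10 4
f 9 1 11
f 9 11 10
f 10 11 12
f 10 12 4
f 11 1 13
f 11 13 12
f 12 13 14
f 12 14 4
f 13 1 15
f 13 15 14
f 14 15 16
f 14 16 4
f 15 1 17
f 15 17 16
f 16 17 18
f 16 18 4
f 17 1 19
f 17 19 18
f 18 19 20
f 18 20 4
f 19 1 21
f 19 21 20
f 20 21 22
f 20 22 4
f 21 1 23
f 21 23 22
f 22 23 24
f 22 24 4
f 23 1 25
f 23 25 24
f 24 25 26
f 24 26 4
f 25 1 27
f 25 27 26
f 26 27 28
f 26 28 4
f 27 1 2
f 27 2 28
f 28 2 3
f 28 3 4
f 29 40 34
f 29 34 30
f 29 30 36
f 29 36 39
f 29 39 40
f 30 34 38
f 34 40 33
f 40 39 31
f 39 36 35
f 36 30 37
f 32 38 33
f 32 33 31
f 32 31 35
f 32 35 37
f 32 37 38
f 33 38 34
f 31 33 40
f 35 31 39
f 37 35 36
f 38 37 30
f 42 44 41
f 45 42 41
f 41 44 43
f 43 45 41
f 42 48 44
f 46 42 45
f 46 48 42
f 44 48 43
f 47 45 43
f 43 48 47
f 47 46 45
f 48 46 47
f 50 49 52
f 50 52 51
f 52 49 53
f 52 53 51
f 53 49 54
f 53 54 51
f 54 49 55
f 54 55 51
f 55 49 56
f 55 56 51
f 56 49 57
f 56 57 51
f 57 49 58
f 57 58 51
f 58 49 59
f 58 59 51
f 59 49 60
f 59 60 51
f 60 49 61
f 60 61 51
f 61 49 62
f 61 62 51
f 62 49 63
f 62 63 51
f 63 49 50
f 63 50 51



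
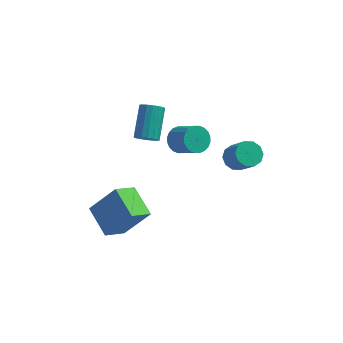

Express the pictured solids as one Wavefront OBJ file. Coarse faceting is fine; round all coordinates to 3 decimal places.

v -2.638 -0.656 -4.088
v -1.298 -0.428 -2.435
v -3.707 0.706 -3.41
v -2.367 0.935 -1.757
v -1.853 0.345 -4.863
v -0.513 0.574 -3.21
v -2.922 1.708 -4.185
v -1.582 1.936 -2.532
v 3.315 4.359 -1.637
v 3.798 4.964 -1.55
v 4.549 4.187 -0.316
v 4.065 3.581 -0.403
v 3.414 5.039 -1.269
v 4.165 4.262 -0.035
v 2.991 4.854 -1.128
v 3.742 4.077 0.105
v 2.693 4.479 -1.182
v 3.443 3.702 0.052
v 2.631 4.059 -1.41
v 3.382 3.282 -0.176
v 2.831 3.753 -1.724
v 3.582 2.976 -0.49
v 3.215 3.678 -2.005
v 3.966 2.901 -0.771
v 3.638 3.863 -2.145
v 4.389 3.086 -0.912
v 3.937 4.238 -2.092
v 4.687 3.461 -0.858
v 3.998 4.658 -1.864
v 4.749 3.881 -0.63
v 0.787 1.87 1.971
v 1.235 2.519 2.02
v 2.181 1.799 2.918
v 1.733 1.15 2.869
v 1.042 2.561 2.256
v 1.988 1.841 3.155
v 0.81 2.498 2.45
v 1.756 1.778 3.348
v 0.575 2.339 2.57
v 1.521 1.619 3.468
v 0.372 2.109 2.599
v 1.318 1.389 3.498
v 0.232 1.842 2.532
v 1.178 1.122 3.431
v 0.177 1.58 2.38
v 1.123 0.86 3.279
v 0.215 1.362 2.166
v 1.16 0.642 3.064
v 0.339 1.221 1.922
v 1.285 0.501 2.82
v 0.532 1.179 1.685
v 1.478 0.459 2.584
v 0.764 1.242 1.492
v 1.71 0.522 2.39
v 0.999 1.401 1.372
v 1.945 0.681 2.27
v 1.202 1.631 1.342
v 2.148 0.911 2.241
v 1.342 1.898 1.409
v 2.288 1.178 2.308
v 1.397 2.16 1.561
v 2.343 1.44 2.46
v 1.36 2.378 1.776
v 2.305 1.658 2.674
v -1.07 2.718 0.904
v -0.739 3.072 0.456
v -0.7 4.596 1.688
v -1.03 4.242 2.136
v -1.042 3.132 0.391
v -1.003 4.656 1.623
v -1.352 3.097 0.444
v -1.313 4.621 1.676
v -1.597 2.976 0.602
v -1.558 4.5 1.834
v -1.721 2.795 0.829
v -1.682 4.319 2.061
v -1.696 2.597 1.074
v -1.657 4.121 2.306
v -1.527 2.426 1.28
v -1.488 3.95 2.512
v -1.254 2.322 1.399
v -1.215 3.846 2.631
v -0.938 2.309 1.405
v -0.899 3.833 2.637
v -0.653 2.39 1.297
v -0.614 3.914 2.529
v -0.463 2.546 1.098
v -0.424 4.07 2.33
v -0.412 2.741 0.855
v -0.373 4.265 2.087
v -0.512 2.931 0.623
v -0.472 4.455 1.855
f 2 4 1
f 5 2 1
f 1 4 3
f 3 5 1
f 2 8 4
f 6 2 5
f 6 8 2
f 4 8 3
f 7 5 3
f 3 8 7
f 7 6 5
f 8 6 7
f 10 9 13
f 10 13 11
f 11 13 14
f 11 14 12
f 13 9 15
f 13 15 14
f 14 15 16
f 14 16 12
f 15 9 17
f 15 17 16
f 16 17 18
f 16 18 12
f 17 9 19
f 17 19 18
f 18 19 20
f 18 20 12
f 19 9 21
f 19 21 20
f 20 21 22
f 20 22 12
f 21 9 23
f 21 23 22
f 22 23 24
f 22 24 12
f 23 9 25
f 23 25 24
f 24 25 26
f 24 26 12
f 25 9 27
f 25 27 26
f 26 27 28
f 26 28 12
f 27 9 29
f 27 29 28
f 28 29 30
f 28 30 12
f 29 9 10
f 29 10 30
f 30 10 11
f 30 11 12
f 32 31 35
f 32 35 33
f 33 35 36
f 33 36 34
f 35 31 37
f 35 37 36
f 36 37 38
f 36 38 34
f 37 31 39
f 37 39 38
f 38 39 40
f 38 40 34
f 39 31 41
f 39 41 40
f 40 41 42
f 40 42 34
f 41 31 43
f 41 43 42
f 42 43 44
f 42 44 34
f 43 31 45
f 43 45 44
f 44 45 46
f 44 46 34
f 45 31 47
f 45 47 46
f 46 47 48
f 46 48 34
f 47 31 49
f 47 49 48
f 48 49 50
f 48 50 34
f 49 31 51
f 49 51 50
f 50 51 52
f 50 52 34
f 51 31 53
f 51 53 52
f 52 53 54
f 52 54 34
f 53 31 55
f 53 55 54
f 54 55 56
f 54 56 34
f 55 31 57
f 55 57 56
f 56 57 58
f 56 58 34
f 57 31 59
f 57 59 58
f 58 59 60
f 58 60 34
f 59 31 61
f 59 61 60
f 60 61 62
f 60 62 34
f 61 31 63
f 61 63 62
f 62 63 64
f 62 64 34
f 63 31 32
f 63 32 64
f 64 32 33
f 64 33 34
f 66 65 69
f 66 69 67
f 67 69 70
f 67 70 68
f 69 65 71
f 69 71 70
f 70 71 72
f 70 72 68
f 71 65 73
f 71 73 72
f 72 73 74
f 72 74 68
f 73 65 75
f 73 75 74
f 74 75 76
f 74 76 68
f 75 65 77
f 75 77 76
f 76 77 78
f 76 78 68
f 77 65 79
f 77 79 78
f 78 79 80
f 78 80 68
f 79 65 81
f 79 81 80
f 80 81 82
f 80 82 68
f 81 65 83
f 81 83 82
f 82 83 84
f 82 84 68
f 83 65 85
f 83 85 84
f 84 85 86
f 84 86 68
f 85 65 87
f 85 87 86
f 86 87 88
f 86 88 68
f 87 65 89
f 87 89 88
f 88 89 90
f 88 90 68
f 89 65 91
f 89 91 90
f 90 91 92
f 90 92 68
f 91 65 66
f 91 66 92
f 92 66 67
f 92 67 68



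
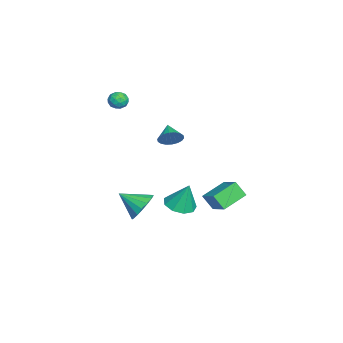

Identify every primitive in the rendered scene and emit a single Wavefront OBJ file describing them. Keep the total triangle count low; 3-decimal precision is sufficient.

v 1.55 2.915 -1.144
v 2.643 3.605 -0.443
v 1.736 3.52 -2.031
v 2.829 4.211 -1.331
v 2.611 1.789 -1.689
v 3.704 2.48 -0.989
v 2.797 2.395 -2.577
v 3.89 3.085 -1.876
v -1.287 0.234 -4.845
v -0.797 1.043 -5.168
v -1.073 0.786 -3.135
v -1.466 1.176 -5.127
v -2.052 0.868 -4.954
v -2.28 0.263 -4.73
v -2.043 -0.355 -4.56
v -1.453 -0.699 -4.523
v -0.785 -0.606 -4.637
v -0.352 -0.12 -4.848
v -0.357 0.531 -5.058
v -0.124 -0.188 1.227
v 0.256 -0.55 1.777
v -1.136 -0.452 1.753
v 0.235 -0.234 1.896
v 0.143 0.092 1.882
v -0.002 0.361 1.738
v -0.171 0.522 1.494
v -0.331 0.543 1.196
v -0.45 0.418 0.905
v -0.504 0.174 0.678
v -0.483 -0.142 0.559
v -0.391 -0.467 0.573
v -0.246 -0.737 0.717
v -0.077 -0.898 0.961
v 0.083 -0.919 1.259
v 0.202 -0.794 1.55
v -1.408 -2.838 3.984
v -1.038 -2.66 3.491
v -1.382 -3.82 3.649
v -1.012 -3.642 3.156
v -0.779 -3.63 3.753
v -0.794 -3.024 3.96
v -1.626 -3.456 3.18
v -1.641 -2.85 3.387
v -1.172 -3.042 2.994
v -0.649 -3.15 3.349
v -1.771 -3.33 3.791
v -1.248 -3.438 4.146
v -1.225 -2.663 3.767
v -1.195 -3.817 3.373
v -1.058 -3.81 3.724
v -0.84 -3.706 3.434
v -1.082 -2.877 4.043
v -0.864 -2.772 3.753
v -0.712 -3.342 3.907
v -1.556 -3.708 3.387
v -1.338 -3.603 3.097
v -1.58 -2.774 3.706
v -1.362 -2.67 3.416
v -1.708 -3.138 3.233
v -1.087 -2.783 3.185
v -1.072 -3.36 2.988
v -1.432 -3.251 3.002
v -1.441 -2.894 3.124
v -0.779 -2.846 3.394
v -0.764 -3.423 3.197
v -0.627 -3.416 3.548
v -0.636 -3.06 3.669
v -0.858 -3.071 3.101
v -1.656 -3.057 3.943
v -1.641 -3.634 3.746
v -1.784 -3.42 3.471
v -1.793 -3.064 3.592
v -1.348 -3.12 4.152
v -1.333 -3.697 3.955
v -0.979 -3.586 4.016
v -0.988 -3.229 4.138
v -1.562 -3.409 4.039
v 2.513 -1.493 -2.816
v 3.015 -2.043 -3.528
v 2.267 -2.847 -1.944
v 3.369 -1.905 -3.214
v 3.528 -1.673 -2.809
v 3.453 -1.399 -2.405
v 3.164 -1.147 -2.096
v 2.725 -0.974 -1.952
v 2.238 -0.92 -2.005
v 1.814 -0.997 -2.245
v 1.55 -1.188 -2.615
v 1.507 -1.448 -3.032
v 1.695 -1.719 -3.399
v 2.069 -1.937 -3.632
v 2.546 -2.054 -3.679
f 2 4 1
f 5 2 1
f 1 4 3
f 3 5 1
f 2 8 4
f 6 2 5
f 6 8 2
f 4 8 3
f 7 5 3
f 3 8 7
f 7 6 5
f 8 6 7
f 10 9 12
f 10 12 11
f 12 9 13
f 12 13 11
f 13 9 14
f 13 14 11
f 14 9 15
f 14 15 11
f 15 9 16
f 15 16 11
f 16 9 17
f 16 17 11
f 17 9 18
f 17 18 11
f 18 9 19
f 18 19 11
f 19 9 10
f 19 10 11
f 21 20 23
f 21 23 22
f 23 20 24
f 23 24 22
f 24 20 25
f 24 25 22
f 25 20 26
f 25 26 22
f 26 20 27
f 26 27 22
f 27 20 28
f 27 28 22
f 28 20 29
f 28 29 22
f 29 20 30
f 29 30 22
f 30 20 31
f 30 31 22
f 31 20 32
f 31 32 22
f 32 20 33
f 32 33 22
f 33 20 34
f 33 34 22
f 34 20 35
f 34 35 22
f 35 20 21
f 35 21 22
f 36 73 52
f 73 47 76
f 52 76 41
f 73 76 52
f 36 52 48
f 52 41 53
f 48 53 37
f 52 53 48
f 36 48 57
f 48 37 58
f 57 58 43
f 48 58 57
f 36 57 69
f 57 43 72
f 69 72 46
f 57 72 69
f 36 69 73
f 69 46 77
f 73 77 47
f 69 77 73
f 37 53 64
f 53 41 67
f 64 67 45
f 53 67 64
f 41 76 54
f 76 47 75
f 54 75 40
f 76 75 54
f 47 77 74
f 77 46 70
f 74 70 38
f 77 70 74
f 46 72 71
f 72 43 59
f 71 59 42
f 72 59 71
f 43 58 63
f 58 37 60
f 63 60 44
f 58 60 63
f 39 65 51
f 65 45 66
f 51 66 40
f 65 66 51
f 39 51 49
f 51 40 50
f 49 50 38
f 51 50 49
f 39 49 56
f 49 38 55
f 56 55 42
f 49 55 56
f 39 56 61
f 56 42 62
f 61 62 44
f 56 62 61
f 39 61 65
f 61 44 68
f 65 68 45
f 61 68 65
f 40 66 54
f 66 45 67
f 54 67 41
f 66 67 54
f 38 50 74
f 50 40 75
f 74 75 47
f 50 75 74
f 42 55 71
f 55 38 70
f 71 70 46
f 55 70 71
f 44 62 63
f 62 42 59
f 63 59 43
f 62 59 63
f 45 68 64
f 68 44 60
f 64 60 37
f 68 60 64
f 79 78 81
f 79 81 80
f 81 78 82
f 81 82 80
f 82 78 83
f 82 83 80
f 83 78 84
f 83 84 80
f 84 78 85
f 84 85 80
f 85 78 86
f 85 86 80
f 86 78 87
f 86 87 80
f 87 78 88
f 87 88 80
f 88 78 89
f 88 89 80
f 89 78 90
f 89 90 80
f 90 78 91
f 90 91 80
f 91 78 92
f 91 92 80
f 92 78 79
f 92 79 80



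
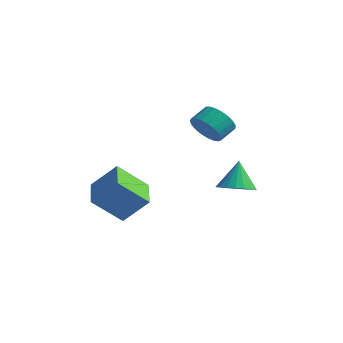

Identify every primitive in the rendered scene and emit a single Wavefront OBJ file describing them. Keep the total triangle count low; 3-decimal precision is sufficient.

v 2.601 -0.866 -2.108
v 3.358 -0.206 -2.209
v 2.279 -0.254 -0.512
v 3.032 0.012 -2.358
v 2.631 0.078 -2.465
v 2.225 -0.019 -2.509
v 1.884 -0.262 -2.484
v 1.666 -0.611 -2.394
v 1.611 -1.003 -2.255
v 1.726 -1.372 -2.09
v 1.993 -1.653 -1.929
v 2.365 -1.798 -1.798
v 2.777 -1.782 -1.721
v 3.159 -1.608 -1.711
v 3.445 -1.306 -1.77
v 3.584 -0.927 -1.887
v 3.554 -0.538 -2.042
v -3.306 -4.893 -3.374
v -2.167 -4.181 -2.002
v -4.678 -3.448 -2.985
v -3.539 -2.736 -1.613
v -2.361 -3.604 -4.827
v -1.222 -2.892 -3.455
v -3.733 -2.159 -4.438
v -2.594 -1.447 -3.066
v -0.113 0.055 0.946
v 0.889 -0.131 0.991
v 1.035 0.8 1.579
v 0.033 0.985 1.534
v 0.858 0.099 0.636
v 1.004 1.029 1.224
v 0.658 0.321 0.334
v 0.804 1.251 0.922
v 0.326 0.497 0.138
v 0.472 1.427 0.726
v -0.083 0.596 0.082
v 0.063 1.526 0.67
v -0.496 0.602 0.175
v -0.35 1.532 0.763
v -0.844 0.513 0.402
v -0.698 1.444 0.99
v -1.065 0.345 0.723
v -0.919 1.276 1.31
v -1.121 0.127 1.082
v -0.975 1.057 1.67
v -1.003 -0.104 1.418
v -0.858 0.827 2.006
v -0.732 -0.307 1.672
v -0.586 0.623 2.26
v -0.353 -0.448 1.801
v -0.207 0.483 2.389
v 0.068 -0.502 1.782
v 0.213 0.429 2.37
v 0.457 -0.459 1.618
v 0.602 0.471 2.206
v 0.747 -0.328 1.338
v 0.893 0.602 1.926
f 2 1 4
f 2 4 3
f 4 1 5
f 4 5 3
f 5 1 6
f 5 6 3
f 6 1 7
f 6 7 3
f 7 1 8
f 7 8 3
f 8 1 9
f 8 9 3
f 9 1 10
f 9 10 3
f 10 1 11
f 10 11 3
f 11 1 12
f 11 12 3
f 12 1 13
f 12 13 3
f 13 1 14
f 13 14 3
f 14 1 15
f 14 15 3
f 15 1 16
f 15 16 3
f 16 1 17
f 16 17 3
f 17 1 2
f 17 2 3
f 19 21 18
f 22 19 18
f 18 21 20
f 20 22 18
f 19 25 21
f 23 19 22
f 23 25 19
f 21 25 20
f 24 22 20
f 20 25 24
f 24 23 22
f 25 23 24
f 27 26 30
f 27 30 28
f 28 30 31
f 28 31 29
f 30 26 32
f 30 32 31
f 31 32 33
f 31 33 29
f 32 26 34
f 32 34 33
f 33 34 35
f 33 35 29
f 34 26 36
f 34 36 35
f 35 36 37
f 35 37 29
f 36 26 38
f 36 38 37
f 37 38 39
f 37 39 29
f 38 26 40
f 38 40 39
f 39 40 41
f 39 41 29
f 40 26 42
f 40 42 41
f 41 42 43
f 41 43 29
f 42 26 44
f 42 44 43
f 43 44 45
f 43 45 29
f 44 26 46
f 44 46 45
f 45 46 47
f 45 47 29
f 46 26 48
f 46 48 47
f 47 48 49
f 47 49 29
f 48 26 50
f 48 50 49
f 49 50 51
f 49 51 29
f 50 26 52
f 50 52 51
f 51 52 53
f 51 53 29
f 52 26 54
f 52 54 53
f 53 54 55
f 53 55 29
f 54 26 56
f 54 56 55
f 55 56 57
f 55 57 29
f 56 26 27
f 56 27 57
f 57 27 28
f 57 28 29



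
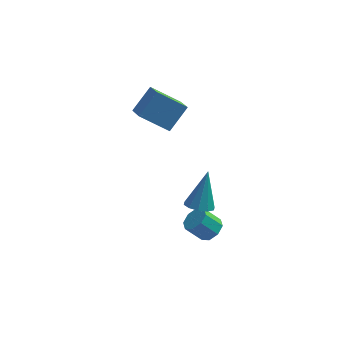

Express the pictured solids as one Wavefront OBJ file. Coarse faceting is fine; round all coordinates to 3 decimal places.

v 0.121 1.565 1.101
v -1.285 1.57 2.092
v -0.278 2.698 0.53
v -1.684 2.703 1.521
v 0.884 2.377 2.179
v -0.522 2.382 3.17
v 0.485 3.51 1.608
v -0.921 3.515 2.599
v 2.255 -2.265 -2.46
v 2.651 -1.878 -2.066
v 1.901 -1.967 -1.226
v 1.505 -2.355 -1.62
v 2.309 -1.598 -2.342
v 1.559 -1.687 -1.501
v 1.935 -1.709 -2.686
v 1.186 -1.799 -1.846
v 1.749 -2.147 -2.899
v 0.999 -2.236 -2.058
v 1.859 -2.653 -2.854
v 1.109 -2.742 -2.014
v 2.201 -2.933 -2.579
v 1.451 -3.022 -1.738
v 2.574 -2.821 -2.234
v 1.825 -2.911 -1.394
v 2.761 -2.384 -2.022
v 2.011 -2.473 -1.181
v 1.763 -3.392 0.294
v 2.16 -3.944 0.459
v 2.097 -2.628 2.046
v 2.415 -3.645 0.28
v 2.422 -3.249 0.106
v 2.176 -2.907 0.004
v 1.773 -2.751 0.013
v 1.365 -2.84 0.129
v 1.11 -3.14 0.309
v 1.104 -3.536 0.483
v 1.35 -3.877 0.585
v 1.753 -4.033 0.576
f 2 4 1
f 5 2 1
f 1 4 3
f 3 5 1
f 2 8 4
f 6 2 5
f 6 8 2
f 4 8 3
f 7 5 3
f 3 8 7
f 7 6 5
f 8 6 7
f 10 9 13
f 10 13 11
f 11 13 14
f 11 14 12
f 13 9 15
f 13 15 14
f 14 15 16
f 14 16 12
f 15 9 17
f 15 17 16
f 16 17 18
f 16 18 12
f 17 9 19
f 17 19 18
f 18 19 20
f 18 20 12
f 19 9 21
f 19 21 20
f 20 21 22
f 20 22 12
f 21 9 23
f 21 23 22
f 22 23 24
f 22 24 12
f 23 9 25
f 23 25 24
f 24 25 26
f 24 26 12
f 25 9 10
f 25 10 26
f 26 10 11
f 26 11 12
f 28 27 30
f 28 30 29
f 30 27 31
f 30 31 29
f 31 27 32
f 31 32 29
f 32 27 33
f 32 33 29
f 33 27 34
f 33 34 29
f 34 27 35
f 34 35 29
f 35 27 36
f 35 36 29
f 36 27 37
f 36 37 29
f 37 27 38
f 37 38 29
f 38 27 28
f 38 28 29



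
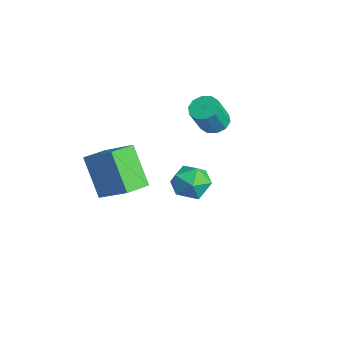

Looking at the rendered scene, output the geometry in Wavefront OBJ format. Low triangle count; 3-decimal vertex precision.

v 1.672 -0.832 0.658
v 2.203 -0.83 1.442
v 1.057 -2.17 1.078
v 1.588 -2.168 1.862
v 0.886 -1.541 1.765
v 1.266 -0.714 1.505
v 1.994 -2.286 1.015
v 2.374 -1.459 0.755
v 2.402 -1.729 1.662
v 1.717 -1.268 2.125
v 1.543 -1.732 0.395
v 0.858 -1.271 0.858
v -2.745 -3.971 -2.257
v -4.018 -4.207 -0.478
v -3.322 -2.79 -2.514
v -4.595 -3.025 -0.736
v -1.485 -3.135 -1.244
v -2.758 -3.37 0.534
v -2.062 -1.953 -1.502
v -3.335 -2.189 0.277
v -2.921 1.378 1.129
v -2.546 0.885 0.782
v -2.184 0.229 2.104
v -2.559 0.722 2.451
v -2.277 1.22 0.874
v -1.915 0.564 2.196
v -2.255 1.615 1.064
v -1.893 0.959 2.386
v -2.487 1.919 1.278
v -2.125 1.263 2.601
v -2.885 2.017 1.436
v -2.522 1.361 2.758
v -3.296 1.871 1.476
v -2.934 1.215 2.798
v -3.565 1.536 1.384
v -3.203 0.88 2.706
v -3.587 1.141 1.194
v -3.225 0.485 2.516
v -3.355 0.837 0.979
v -2.993 0.181 2.302
v -2.958 0.739 0.822
v -2.595 0.083 2.144
f 1 12 6
f 1 6 2
f 1 2 8
f 1 8 11
f 1 11 12
f 2 6 10
f 6 12 5
f 12 11 3
f 11 8 7
f 8 2 9
f 4 10 5
f 4 5 3
f 4 3 7
f 4 7 9
f 4 9 10
f 5 10 6
f 3 5 12
f 7 3 11
f 9 7 8
f 10 9 2
f 14 16 13
f 17 14 13
f 13 16 15
f 15 17 13
f 14 20 16
f 18 14 17
f 18 20 14
f 16 20 15
f 19 17 15
f 15 20 19
f 19 18 17
f 20 18 19
f 22 21 25
f 22 25 23
f 23 25 26
f 23 26 24
f 25 21 27
f 25 27 26
f 26 27 28
f 26 28 24
f 27 21 29
f 27 29 28
f 28 29 30
f 28 30 24
f 29 21 31
f 29 31 30
f 30 31 32
f 30 32 24
f 31 21 33
f 31 33 32
f 32 33 34
f 32 34 24
f 33 21 35
f 33 35 34
f 34 35 36
f 34 36 24
f 35 21 37
f 35 37 36
f 36 37 38
f 36 38 24
f 37 21 39
f 37 39 38
f 38 39 40
f 38 40 24
f 39 21 41
f 39 41 40
f 40 41 42
f 40 42 24
f 41 21 22
f 41 22 42
f 42 22 23
f 42 23 24

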